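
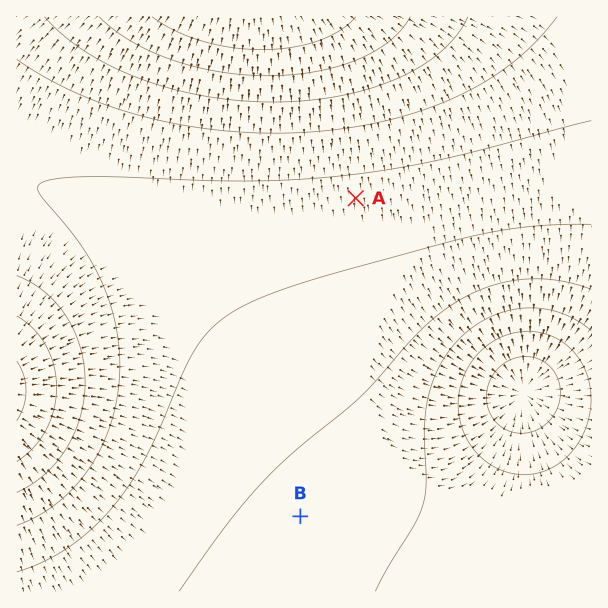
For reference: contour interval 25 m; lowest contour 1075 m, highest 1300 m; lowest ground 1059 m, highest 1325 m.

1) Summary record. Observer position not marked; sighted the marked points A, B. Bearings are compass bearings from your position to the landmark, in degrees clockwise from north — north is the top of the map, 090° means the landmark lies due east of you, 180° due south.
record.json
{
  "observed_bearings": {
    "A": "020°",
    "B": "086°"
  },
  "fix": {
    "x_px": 238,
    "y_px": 521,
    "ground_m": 1150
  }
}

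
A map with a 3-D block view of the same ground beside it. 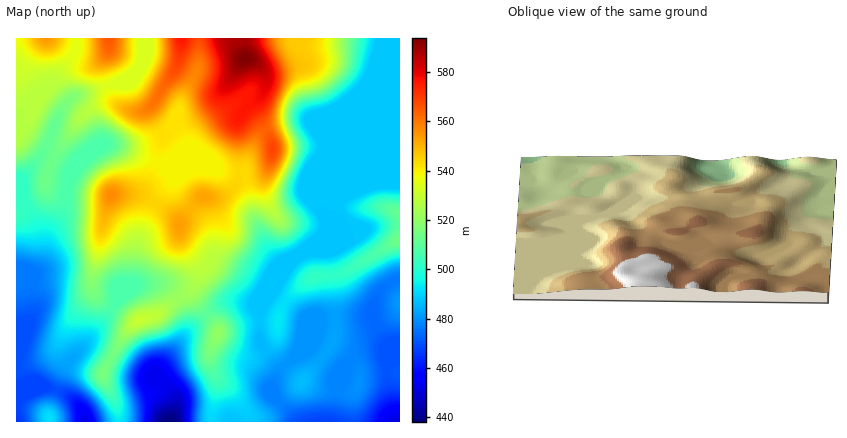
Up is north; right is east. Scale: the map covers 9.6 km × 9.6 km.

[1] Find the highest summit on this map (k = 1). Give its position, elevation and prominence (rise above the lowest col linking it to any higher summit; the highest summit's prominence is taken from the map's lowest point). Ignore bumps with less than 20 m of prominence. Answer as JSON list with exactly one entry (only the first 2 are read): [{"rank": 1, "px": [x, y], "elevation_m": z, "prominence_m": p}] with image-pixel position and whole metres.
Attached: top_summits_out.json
[{"rank": 1, "px": [246, 58], "elevation_m": 594, "prominence_m": 156}]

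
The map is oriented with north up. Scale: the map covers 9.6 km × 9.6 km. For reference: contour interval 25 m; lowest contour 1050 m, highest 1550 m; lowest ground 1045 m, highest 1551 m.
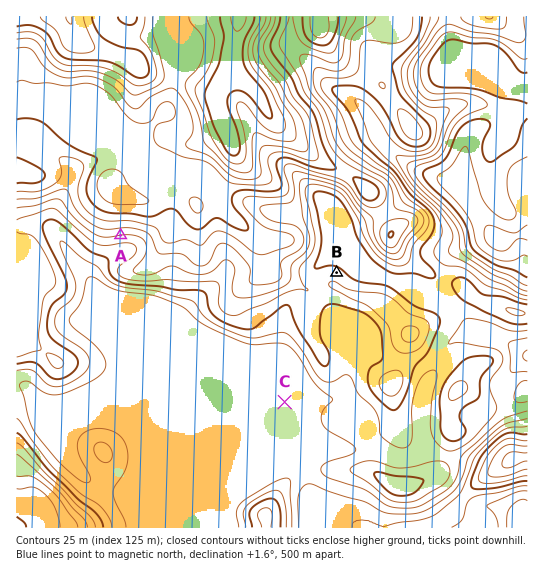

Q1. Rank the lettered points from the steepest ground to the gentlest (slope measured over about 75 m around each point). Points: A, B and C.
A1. A B C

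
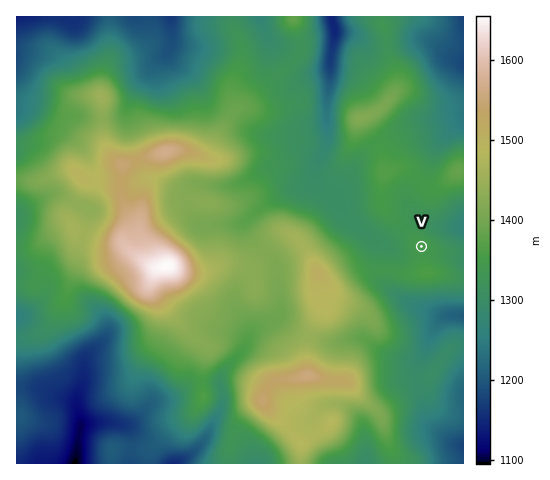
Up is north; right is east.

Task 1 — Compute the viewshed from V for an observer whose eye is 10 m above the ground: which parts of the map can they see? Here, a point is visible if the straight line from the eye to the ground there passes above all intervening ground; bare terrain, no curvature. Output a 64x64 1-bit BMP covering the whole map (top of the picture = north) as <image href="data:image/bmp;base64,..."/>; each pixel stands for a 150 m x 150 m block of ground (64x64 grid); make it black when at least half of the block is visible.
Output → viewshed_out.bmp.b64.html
<image width="64" height="64" href="data:image/bmp;base64,Qk0+AgAAAAAAAD4AAAAoAAAAQAAAAEAAAAABAAEAAAAAAAACAAATCwAAEwsAAAIAAAAAAAAA////AAAAAAAAAAAAAAAAAAAAAAAAAAAAAAAAAAAAAAAAAAAAAAAAAAAAAAAAAAAAAAAAAAAABAAAAAAAAAAGAAAAAAAAAAwAAAAAAAAAHAAAAAAAAAA8AAAAAAAAAHgAAAAAAAAA+AAAAAAAAh/gAAAAAAAB/+AAAAAAAAB/wAAAAAAAAAAAAAAAAAAAAAAAAAAAAAAAAAAAAAAAAAAEAAAAAAAAAAwAAAAAAAAAHAAAAAAAAAA8AAAAAAAAAfgAAAAAAAAD+AAAAAAAAAPwAAAAAAAAB/AAAAAAAAAP8AAAAAAAAA///wAAAwAAH//+AAADAAAf//4AAAYAAD///wAABAAAf///AAAAAAB//8AAAAAAAP//4AAAAAAB////AAAAAAH/n/8AACAAAf8P/wAAIAH//g//AAAwD//8D/8AABw8P/AP/wAB//8/4A/PAAH////AD8cAAf///4ABgAAAB///gAAAAAAH8/8AAAAAAADD/wAAAAAAAAf+AIAAAAAAB/wAwAAAAAAD/ADwAAAAAAP8ADwAAAAAAfwADgAAAAAAfAAHAAAAAAA4AAPAAAAAADgAAcAAAAAAEAAAAAAAAADAAAAAAAAAAMAAAAAAAAAAwAAAAAAAAADAAAAAAAAAAIAAAAAAAAAAAAAAAAAAAAAAAAAAAAAAAAAAAAAAAAAAAAAAAA=="/>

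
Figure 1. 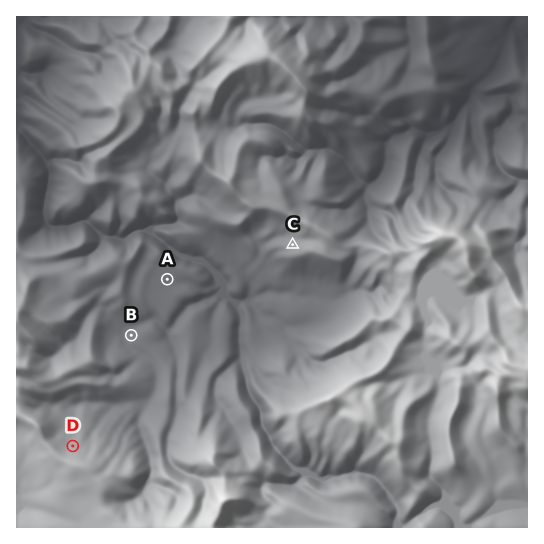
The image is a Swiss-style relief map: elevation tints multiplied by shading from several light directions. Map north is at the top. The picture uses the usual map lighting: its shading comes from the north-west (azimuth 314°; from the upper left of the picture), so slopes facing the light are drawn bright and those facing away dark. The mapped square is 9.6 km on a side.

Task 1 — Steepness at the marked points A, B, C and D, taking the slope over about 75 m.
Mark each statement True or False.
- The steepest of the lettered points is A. False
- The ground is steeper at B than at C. False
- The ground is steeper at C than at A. True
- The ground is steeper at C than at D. False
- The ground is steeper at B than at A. True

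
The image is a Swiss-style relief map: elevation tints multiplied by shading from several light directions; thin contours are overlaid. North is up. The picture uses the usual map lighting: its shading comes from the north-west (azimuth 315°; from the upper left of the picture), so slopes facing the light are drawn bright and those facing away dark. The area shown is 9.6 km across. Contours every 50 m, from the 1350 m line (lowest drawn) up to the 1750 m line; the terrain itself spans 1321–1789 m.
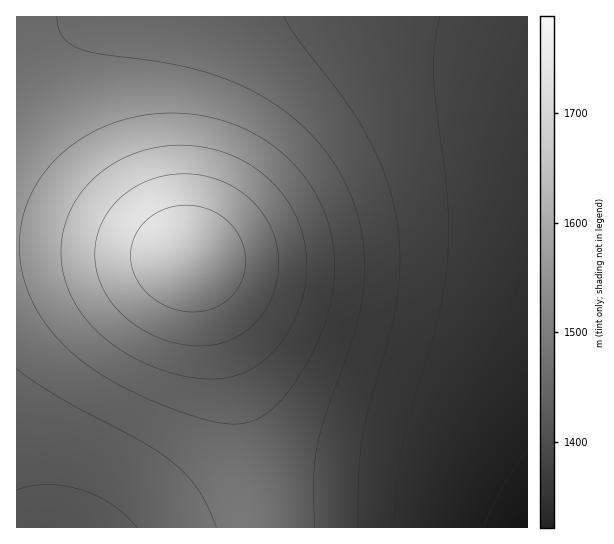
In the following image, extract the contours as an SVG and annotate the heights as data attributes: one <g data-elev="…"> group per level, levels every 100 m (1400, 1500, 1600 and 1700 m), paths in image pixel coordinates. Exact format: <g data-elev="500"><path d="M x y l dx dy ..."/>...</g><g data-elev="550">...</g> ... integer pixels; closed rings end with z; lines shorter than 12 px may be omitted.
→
<g data-elev="1400"><path d="M432 527l9-44 12-39 51-122 23-66"/></g><g data-elev="1500"><path d="M358 527l1-54 4-38 7-32 21-72 7-37 2-35-3-34-4-23-7-23-19-43-21-34-47-61-15-24"/><path d="M17 490l14-4 16-1 18 1 17 4 16 6 14 9 13 10 12 12"/></g><g data-elev="1600"><path d="M223 423l14 1 12-2 10-4 11-7 11-10 12-15 21-36 13-35 7-34-1-35-8-32-14-28-19-24-25-20-28-15-30-10-34-4-33 3-31 8-25 12-22 15-18 19-14 21-8 23-5 25 2 26 6 25 11 21 14 22 19 19 23 18 28 17 35 16 37 13z"/></g><g data-elev="1700"><path d="M184 345l18 1 17-2 16-6 14-9 12-12 9-16 6-18 3-18-2-18-5-17-9-16-11-13-15-12-16-8-18-5-18-2-18 1-17 5-15 7-13 10-12 12-8 14-5 15-2 16 1 16 5 15 8 13 10 14 14 11 16 10 17 7z"/></g>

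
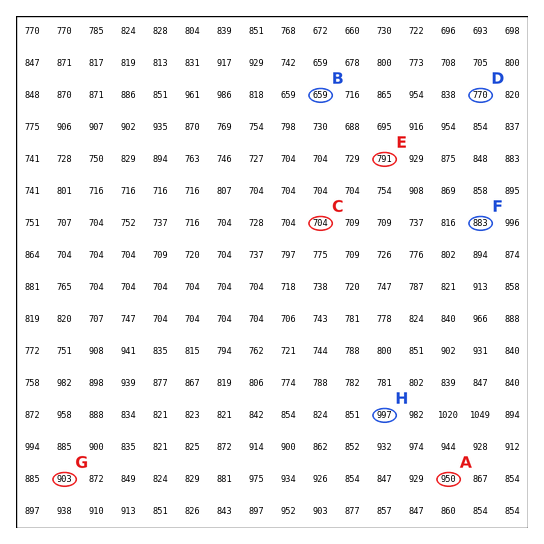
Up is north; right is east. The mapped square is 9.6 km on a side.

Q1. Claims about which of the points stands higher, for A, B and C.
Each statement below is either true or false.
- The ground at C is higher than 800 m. false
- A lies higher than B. true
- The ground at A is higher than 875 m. true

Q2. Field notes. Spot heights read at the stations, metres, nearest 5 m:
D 770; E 790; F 885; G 905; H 995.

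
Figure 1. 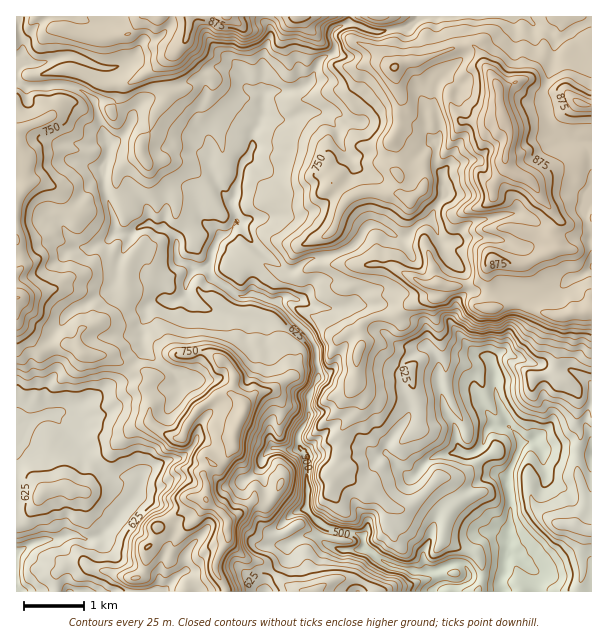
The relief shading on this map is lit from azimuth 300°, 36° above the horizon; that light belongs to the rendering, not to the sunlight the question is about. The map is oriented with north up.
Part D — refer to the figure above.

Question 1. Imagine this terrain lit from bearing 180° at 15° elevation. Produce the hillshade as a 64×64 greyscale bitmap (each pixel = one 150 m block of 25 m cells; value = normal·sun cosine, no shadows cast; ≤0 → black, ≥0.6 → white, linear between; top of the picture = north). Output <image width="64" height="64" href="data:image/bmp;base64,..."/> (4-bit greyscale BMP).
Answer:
<image width="64" height="64" href="data:image/bmp;base64,Qk12CAAAAAAAAHYAAAAoAAAAQAAAAEAAAAABAAQAAAAAAAAIAAATCwAAEwsAABAAAAAAAAAAAAAAABEREQAiIiIAMzMzAERERABVVVUAZmZmAHd3dwCIiIgAmZmZAKqqqgC7u7sAzMzMAN3d3QDu7u4A////AJqZiszLzu7bpkaKpCWaljESWJpxACJZl3Yld3ZWVER4iYiKq7qpibqoVnqDN5qEISEkVjAAAUaHdlZ3ZVZlZndmZniIdkIliZp3iHVqmWMjMQAAAAAnd6l3mHdlVnd3d1RVVWUyI0eaiYiGerlUREVCAAAAWt263Ku4d2ZniJh3hTM0QzRFZ3mIl2Z8syI1VEMjQxjO2qmcy4VWZniaqYnKdVQ0VVVDSJipVWp0Zmd1NFZmesuYqWiGVFZ3iazKqsy6l3iHZTFHh5uVaHmYhohTRnmnmImZd3dmZ3eazLqYiruqqZh1MSNXebmGi6unNDSc7smIiImHiJmJiKuod2VoqqqZmIZSABaIvINZvMphLO7KvIiIiYeJqpmImWRERWeZmpmYh2UhNZqqQRSZvLdryoi8l2Z5l3mquXeHQ0RWZniZmIh3dlVEVmYiI2Z7yWaYeZl1RFiYd3mXZ3ZERWZmVmZlZnd3ZkISVWVERGmnd3iIdmVTNYmHZURndlRXdmVERERFZ3dlZkVmqoczVnd4d4dlZlZEZ3dlNXZlVWdlZURERFaId3ZVVmebylIzJGRWZmVWeHQzM1d5lURWVmRlVVVVaJmZmZZTVmradBABY0ZmZlaZlzIiNZumNFVVZWZmZVZ3iqq7zcU0aLiIIROXZmZnd5mql1Z0Z4dEZmZ3ZmZmZ3d4q8zMyTV3iJmah7p3d4mYeJq6iadEVmV3h3hmZmZ3ZmeKu4V6d2Z5mbypaoeImZhniIiJh1NHmZiJiHZmZmZmVWiWMjmWZmqaqbw1iImZmXZnZYhWZmmruYmZd3ZmZ3dlVmVEJZZmaZqpvHV5iZmZh3ZVhkaIir3Lmal4iHd3d3ZmVmUyV3ZmmqmXiImZmYiHd2eFVoeazby6qYiImZh3eHdVZkEEZlNpqGeEZ4mId3h2aGVnd5m7rLqYmZmaqph3d2ZmVCE0UjRmjMIVeIdmeHZoZnh3d4mqqGeqqYq8uph2Z2ZmZVVTESSLtTNXdmZ4dnh3h3d3d5h2aMq6mavMuoZVaKqZlzIjNFZ4pmd2Z3Z3iIiHeJdDV2aLuqqqqqqoZDWLu6l0AkVVRWe6d4eIdVeId3Z4dlZ4iauZiaqHZmVVVmZVZBAUVVVVSIp2eJh2VYmHeZp4q7qruql2d2VERVZmQQAAADVVVUIaiIVnd6qYqYjO7bvLy8zLuoZUVndmZmVCIRATRVVVIGt1ZlZpvMu6jP//7MzN7d2pmGVWd3dmVUNDM0RVVVMVuVREV5qaq7iv///+3e7u3YmYdkRFVmZVRFRFVlZlMVqWVDNGeHi9zO7////typqrmYiYdURFZ2VFVWZmMzIThlZnZVVmaL3f67mazKhlRVZmeJmYZVZ3dmdWdlMzNXmHeIiId3Znir3bVEVnZlVURTNWeIh2ZmZ3h2ZkNZmbvLuYd4iId4mpmalmdmd3dmVUQ0RWZ3dmZnd2dUN6qrqaqZh4iaqaqoZkNFmpmZmHdlNnZERVZmZnd2VVVpmImHeHiImaqqmEI0IjWLu7qpmIhWZ2VERWZmd3ZWmXZmd2aKqHdmZndkI2Q1d3iYd4qqqoZVZmVVVmVnd2iphVZlaJrMuoUzRENHZFZ2UzNFaJqYhlVnd3dlVFZmeIiVRVaIdovNyWRERFZUZ2UyNWdmd2Z1Vmd5mIZmREWId4dUV3ZDNXm6lkRXdUV4dlZ4h3ZndnVWZoiIh4l1Z5h2eYVmVUQzNYmYZoqnRoqoZmZVZnh2dmZnh4h3iJiZh3eJh4dmZlVEaJqaqsuHeKupZVZ5llV3iIiGZleHeIh3d4dniId3d3Zoq7u7u6hUWL3JiKt0VmeZmYZVWHd4h3d3dndnd3ZomGaauql5uVMzarqquVVnZ5qYd1Vod4mId3d2h2ZmZnd4dVd3d2aYZneHicumZmd3eHVVZWd3mpiHd2eIZlVneHZ1REVnZmZ4iIWLumVneHd2VERWZniamZiHZ3dlZmZmZlVFZ3ZmVodlRYp1NFZ3d3ZVVmd2aJh4h3Z3d2VnZlRWVFZ3ZmZnmHVGeFQzRmZ2Vmd3eHZnhmZnZ3d3dmZ2VVVFd2d3dmeamZdXZVRVVWZVZ4h2Z2Zmdnd3d3d3ZmZlVEZ2Voh3ZnqZqXZ1VVVWdneJmHd5hkZ3d3d3d3dmZmVERlREZ3d3aaiKl3dmZ3eFeaqoiIumRnh4eHd3d2ZmVUNVRVRGd3iIqHiHZnd4mZVWiIiYmodmeIiIh3d3ZmZlRGZ3d2d3d4hnZ3ZFZnmrtUVWeIaHeHZoiZiId3d3d3d3eJmYd4d3lkVGdUVmeKu1RDRUR5ial2eJmImHd3dmd4mZiZiYd3d1RFZ1Z3d4hTNDIiR7uqq6h3iIiYd3d3dlZ3iZiZh3d2VVZnaJh2YwBYeHirqHeKu6mHiId3iImYdWeJmaqYiHVXd3Q1eGQhE3d4qpdlVVab3cqXZniIiZmXiZmaqYmph2Z3UQAkVCJFZWVVVXd3ZWm93Lh3iZiZmallVnh2aJmZdmUQERJVVFV4qXd5qqmXd4m8uZrMuquavJRnh1M0RniYYxJERFZWZomqu7u6q7l2VpuZzv/sq7zet5lzIiEkRWdkRERFVVVmiImqqYeJqphVaZz//+2c7tt3UxARESQzNDRFVVVWZmZ4d3dlVWZ6uoZovv/qmrveyaoxSJdlMiIiIjRFVWd3Zmh1VEVVVnmqp2fO38ZXys263WS//rgwEREhI0VWeHh2"/>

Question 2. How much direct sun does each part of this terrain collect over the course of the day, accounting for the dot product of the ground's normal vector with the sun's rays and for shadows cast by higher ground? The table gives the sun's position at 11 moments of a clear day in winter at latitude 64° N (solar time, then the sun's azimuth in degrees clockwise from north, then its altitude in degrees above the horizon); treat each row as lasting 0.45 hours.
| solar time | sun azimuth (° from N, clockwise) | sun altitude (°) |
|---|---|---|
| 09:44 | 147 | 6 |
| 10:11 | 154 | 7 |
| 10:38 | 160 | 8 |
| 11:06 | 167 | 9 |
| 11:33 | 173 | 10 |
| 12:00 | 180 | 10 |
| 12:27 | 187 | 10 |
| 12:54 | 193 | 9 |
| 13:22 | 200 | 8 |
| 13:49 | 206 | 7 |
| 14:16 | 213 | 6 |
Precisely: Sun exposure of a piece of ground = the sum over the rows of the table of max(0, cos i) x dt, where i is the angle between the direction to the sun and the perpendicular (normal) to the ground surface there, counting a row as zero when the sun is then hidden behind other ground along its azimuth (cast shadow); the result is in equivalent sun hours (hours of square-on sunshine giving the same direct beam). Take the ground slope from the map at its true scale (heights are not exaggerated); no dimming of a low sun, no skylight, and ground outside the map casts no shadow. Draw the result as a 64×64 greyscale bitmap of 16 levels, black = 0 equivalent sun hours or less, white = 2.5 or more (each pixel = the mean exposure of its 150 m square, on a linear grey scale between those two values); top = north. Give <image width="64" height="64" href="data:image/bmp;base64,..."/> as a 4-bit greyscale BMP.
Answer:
<image width="64" height="64" href="data:image/bmp;base64,Qk12CAAAAAAAAHYAAAAoAAAAQAAAAEAAAAABAAQAAAAAAAAIAAATCwAAEwsAABAAAAAAAAAAAAAAABEREQAiIiIAMzMzAERERABVVVUAZmZmAHd3dwCIiIgAmZmZAKqqqgC7u7sAzMzMAN3d3QDu7u4A////AIh2abqpq+/IczRngyNohjISV3mTEkV4YRATRGU0MiNVZ2ZoeaqYZneGE1lxJHhiAAADRBAAAANolhNVMjMyM0VEREZnUxABaIllZkI3iEAAAAAAAAABNGISZ1VDNFVWVTI0QzIAACZ4ZmZzaIhTIQEQAAAAAWuY7Zq2RUJFVnZVQREBMBASNWdmdERLoQABEhAAAAAnl3Z7yVI0RVVoh2fIIQEAESMyFXWGElhiIjQwAAAAAohmmDZTESNEZ4q5iby7lVdkMhA2dXtiRVZkNIdBAAEhZmdnVFVDNVV5vLqHV4h4l2VCESI2VqZUenmSFSA53YRmZmdkZ3h2ZoqXRDFGiIhndVQhAARlnJI4rMkQCNyWm2ZmZmRoh3hlh0EAI0WHeId2VDEAA4mZEAF3m6Mqt1W7hTNnZVeZmGVkEREkRFd3d2ZUQiEkRTIAADNatyR2WHdSESZ2VFiFNVMRIkRDM0QyNERDIhAAEyEAEjeFNVZmVDMgE2d2ISI1QyI1U0MQEREiMzMiMxJjh0IBM1VHZWUzMzIRRVVTAkVDM1VCMhIRIiRlQzMkRCaKmCARJDM0RUNDR0ERETRWYyIkMzIzMzIjRod2Z1ECVDjZQBABIRMyMyOHhAAAA4qTEiIzMkREMzRFaZiIrJIRRadzAAFFRERGVneKcxEwNVQRIzRVRERERVVWmqu8xRJVVXZGQ4VmVWdlRniZZ5UhMzJWZVZEREREQzRpqlFGVkRXiJhyOkRmhnc0VmZmVRAEiGV4ZkRDREREMzZzACd0M0h3iKYElVh3d2NEM1Y1QziZt2ZnVURERVQyIzIQBIMzN4iGqyEnZod3ZUQydCNWaay5h4dVZlVURVRDNDIRR0REeJh2SZeHd2ZlVURiI2SJvIqpl2Znd3ZERlQyMxACZTBJp0MiRmh2VUVkRUI1VXiZi6l2d2aJmIZEVUQzIQABEBI0fHECRmVDRlM1Q0ZFVWeIh0SZh1irqYZURVMyERJRAAJ5cRI1VDRWREZVVUVFVodTJaipdoq7qWQyJFZmhhAAABJTYzVURVRVZWd1RocxEzN6qJmYiZqGQQF824hzAAASEkOoVWVWUjVmVTNGUQJWeIl3Z5l1MzMiJUMzUwAAEiIjM0hUZ3dkEVdVRnYmi6iKmIdTRDEREjNDEAAAABIiMyEVdmI1ZHdmh3WtzKm5qrq6qGQiNVVERDIQAAAAEhIiEBdCVCInvcqpWf//2rqs3MuGZkIzVmVDMhAAAAARIiEBdyESRol3iaaP///8q9/u3WiXUxESMzMyEQAAASMzIBiDIRAUZlacmMz////+yXmqeFZ3QhETRDEREAEiIRABUhJEMhESR63v2qdFq3QQARNVZ4iHQjRVVEQSRDEAACMTV3d2ZmVDRnrHEBEjMzMhEwEkVVVURERVZTQxAEVIrMt1VWZlRFeqmKpUVERVRDIyEREjVmVEREVUUiA5iId4h4VEV4iIq3IiACeGd3dVQyFVMREjREREVUIyA4dWdlREeIiaqpliASAAN6u8uXdnYiNlIREkQ0VVQieVM0VUJrgzNEM0QwACEANkeWRHmoh2UhNDIhNENFVUeXUjRCN4jNpzAAEhECUiRVQQACNXqodTM1ZWQiQjRFVFZzIyOHZVneyCEiESQxMyIQAUVEQyIzM0RHd3MTEhFnVFQRJlIQATaZcyIkQhJXVUNXdlRDVVIjM2dmZnhBNZdDSHIzIiEQElZmI3iTA2hjI0QzM1h1VURGZWZUZoiHZUV3ZnRDMzIiRniZibplZ6uEAAJXhBJFVWZURDRlVmZVVVUlZ2VURVM2iZqpqoYhJr7qd5pSNEWHd2QjNVRGZVRVU0NERERGhzSKuphGqCAAFoZ4lyJERImGVTI1VGdlRFVEZURENFRGUiNDMzNlNEV1V6qEREVURUIjM0VVeIZVZUVmRDNFZ1RTERJFQzVFV3NquUNFVlVCIRIjNFeJiIdkRVUzNEQzRCMiV2RDM1VEImhBETRVVVUzIkZTR4ZXZURVVTNVRCIjISRUM0RFhUEEZTEAE0RUNEVndmQ0YzI0NFVGZEREMzIiVTRlVDV4iIMkRDEjM0MiRERDNDREVFRVVUVURERDMhRURXZVQ0lnh0RSIzMjREVnh1RHYyNVRFVVRFVERDMRIyESNVVGR5Z4dVZENFZjaJmGVmqEI1VWVlVVVTMzMiAjESIkVFZWmFZVNERWdmIjV2eGeGVEVmZmZVVVQ0QyETNVVERWVXYzNFQiNFeaoxI0VnRkVlNGZnZ2VVVVVmVVV3dmVWRVcxMjQyI0VYvDIyIzI1R4dEV4dmdlVVVEVmeHZ3d2VFVSITNDNERXdBAAAAA7ypqoZVZ3Z2VEVDMSRWV3Z4ZFVTMjNVV2VFQQA2VDSLhDRauYdTV2VFZniXQiNnd4hmZlIlRFMViDAAAERXmnQiMiJ73cl0I1ZmZ3eFeYeImHeHVTRmMAABIQABMRABEkVUMjesypZlV3Z3Z4VEM1ZTR4mHUjMAAAAiEBFXmFRHmYd1VFeruFermJl4i0AkVTAAE2iGMQAAASIjM3aJm7uqqqhUM3p3vu/aipq+xJpzAAAAATVSAAARIiNEZmiallVXmWUiRmv///xq3dk2UgAAAAIRAAERERIjQzRXNFQiIzI4qXM2ne/4RqrdlXMAACEAAQERAAERISVVQ0VzESRERFd3hlWrqlJHuImb7mOdy6YQAAAAABIkVVVl"/>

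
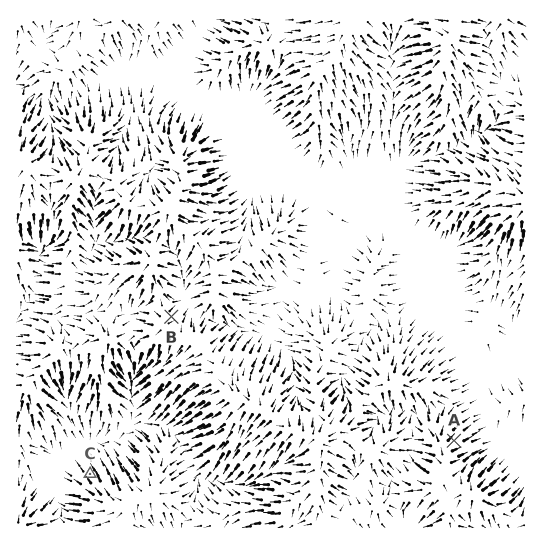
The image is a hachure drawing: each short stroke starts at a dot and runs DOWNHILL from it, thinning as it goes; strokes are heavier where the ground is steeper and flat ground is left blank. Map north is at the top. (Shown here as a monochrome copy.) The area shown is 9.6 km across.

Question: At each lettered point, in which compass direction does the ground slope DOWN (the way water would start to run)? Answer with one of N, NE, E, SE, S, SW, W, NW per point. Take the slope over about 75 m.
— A NE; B NE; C NW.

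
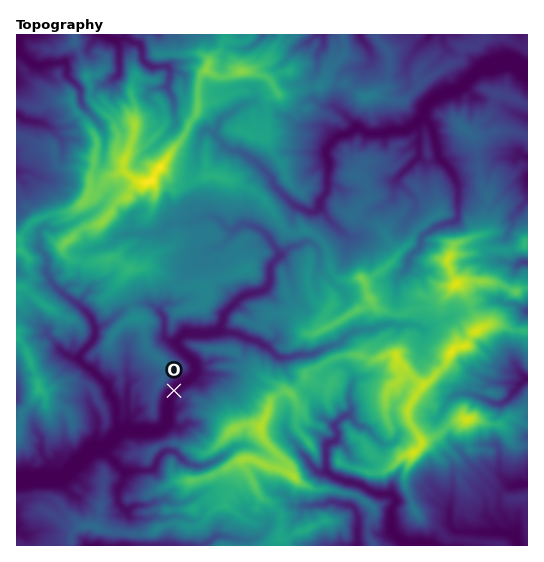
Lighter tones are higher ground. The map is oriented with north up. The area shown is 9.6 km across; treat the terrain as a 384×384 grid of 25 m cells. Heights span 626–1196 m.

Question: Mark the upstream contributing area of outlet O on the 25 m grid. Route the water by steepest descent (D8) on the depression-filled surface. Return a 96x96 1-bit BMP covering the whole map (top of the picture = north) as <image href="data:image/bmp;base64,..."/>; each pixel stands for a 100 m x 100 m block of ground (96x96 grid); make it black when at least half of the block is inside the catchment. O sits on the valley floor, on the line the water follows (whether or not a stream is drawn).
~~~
<image width="96" height="96" href="data:image/bmp;base64,Qk2+BAAAAAAAAD4AAAAoAAAAYAAAAGAAAAABAAEAAAAAAIAEAAATCwAAEwsAAAIAAAAAAAAA////AAAAAAAAAAAAAAAAAAAAAAAAAAAAAAAAAAAAAAAAAAAAAAAAAAAAAAAAAAAAAAAAAAAAAAAAAAAAAAAAAAAAAAAAAAAAAAAAAAAAAAAAAAAAAAAAAAAAAAAAAAAAAAAAAAAAAAAAAAAAAAAAAAAAAAAAAAAAAAAAAAAAAAAAAAAAAAAAAAAAAAAAAAAAAAAAAAAAAAAAAAAAAAAAAAAAAAAAAAAAAAAAAAAAAAAAAAAAAAAAAAAAAAAAAAAAAAAAAAAAAAAAAAAAAAAAAAAAAAAAAAAAAAAAAAAAAAAAAAAAAAAAAAAAAAAAAAAAAAAAAAAAAAAAAAAAAAAAAAAAAAAAAAAAAAAAAAAAAAAAAAAAAcAAAAAAAAAAAAAAA/wAAAAAAAAAAAAAB/4AAAAAAAAAAAAAD/4AAAAAAAAAAAAAH/8AAAAAAAAAAAAAP/8AAAAAAAAAAAAB//+AAAAAAAAAAAAH///wAAAAAAAAAAAH///4AAAIAAAAAAAP///8AAAcAAAAAAAP///+AAA+AAAAAAAP////gAB/AAAAAAAP////wAD/gAAAAAA/////+Hn/gAAAAAB/////////wAAAAAB/////////8AAAAAD/////////+AAAAAD/////////+AAAAAD//////////gAAAAD//////////gAAAAH//////////gAAAAP//////////AAAAAP///////Af+AAAAAf//////+AB+AAAAAf//////8AA+AAAAA///////8AAcAAAAB///////8AAIAAAAB///////4AAAAAAAA//////8AAAAAAAAAf/////4AAAAAAAAAf/////4AAAAAAAHx//////4AAAAAAAf///////4AAAAAAAf///////wAAAAAAAf///////wAAAAAAAP///////gAAAAAAAH///////AAAAAAAAD//////AAAAAAAAAAP/////AAAAAAAAAAH////+AAAAAAAAAAD////8AAAAAAAAAAD////8AAAAAAAAAAB////4AAAAAAAAAAAf///wAAAAAAAAAAAf///gAAAAAAAAAAAP//+AAAAAAAAAAAAB8P4AAAAAAAAAAAAAwAAAAAAAAAAAAAAAAAAAAAAAAAAAAAAAAAAAAAAAAAAAAAAAAAAAAAAAAAAAAAAAAAAAAAAAAAAAAAAAAAAAAAAAAAAAAAAAAAAAAAAAAAAAAAAAAAAAAAAAAAAAAAAAAAAAAAAAAAAAAAAAAAAAAAAAAAAAAAAAAAAAAAAAAAAAAAAAAAAAAAAAAAAAAAAAAAAAAAAAAAAAAAAAAAAAAAAAAAAAAAAAAAAAAAAAAAAAAAAAAAAAAAAAAAAAAAAAAAAAAAAAAAAAAAAAAAAAAAAAAAAAAAAAAAAAAAAAAAAAAAAAAAAAAAAAAAAAAAAAAAAAAAAAAAAAAAAAAAAAAAAAAAAAAAAAAAAAAAAAAAAAAAAAAAAAAAAAAAAAAAAAAAAAAAAAAAAAAAAAAAAAAAAAAAAAAAAAAAAAAAAAAAAA="/>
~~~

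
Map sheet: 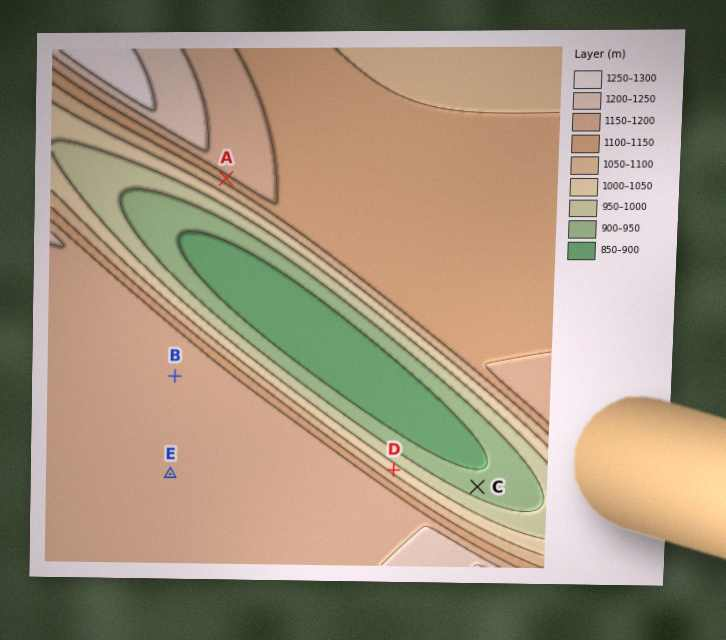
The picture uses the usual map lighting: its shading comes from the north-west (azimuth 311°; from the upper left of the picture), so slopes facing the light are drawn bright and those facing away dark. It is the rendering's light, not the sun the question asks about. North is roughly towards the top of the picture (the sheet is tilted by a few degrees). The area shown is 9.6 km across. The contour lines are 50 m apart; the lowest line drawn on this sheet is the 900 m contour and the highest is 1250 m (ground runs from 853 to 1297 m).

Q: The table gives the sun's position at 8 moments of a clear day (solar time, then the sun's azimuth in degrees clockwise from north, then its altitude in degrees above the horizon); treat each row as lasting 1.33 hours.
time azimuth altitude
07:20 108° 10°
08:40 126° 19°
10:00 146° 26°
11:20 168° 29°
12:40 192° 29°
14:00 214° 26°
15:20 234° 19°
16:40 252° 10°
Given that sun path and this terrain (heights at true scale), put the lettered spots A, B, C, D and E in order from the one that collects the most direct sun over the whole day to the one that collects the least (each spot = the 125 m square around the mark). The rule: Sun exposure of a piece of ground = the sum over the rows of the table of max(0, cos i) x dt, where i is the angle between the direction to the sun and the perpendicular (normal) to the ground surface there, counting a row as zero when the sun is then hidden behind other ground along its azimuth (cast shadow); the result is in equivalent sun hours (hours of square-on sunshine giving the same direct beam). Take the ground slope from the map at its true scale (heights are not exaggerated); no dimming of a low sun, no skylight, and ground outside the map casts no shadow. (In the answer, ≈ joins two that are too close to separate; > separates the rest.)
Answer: A > B ≈ E > C > D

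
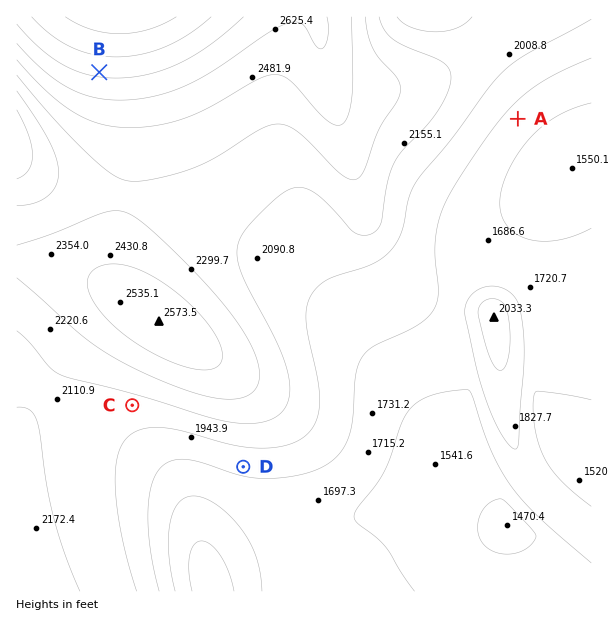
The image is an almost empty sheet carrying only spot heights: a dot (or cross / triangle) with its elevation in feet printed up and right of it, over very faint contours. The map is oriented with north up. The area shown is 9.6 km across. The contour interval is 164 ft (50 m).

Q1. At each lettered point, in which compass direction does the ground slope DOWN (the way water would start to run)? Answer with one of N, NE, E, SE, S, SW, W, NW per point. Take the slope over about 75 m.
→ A SE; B S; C S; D S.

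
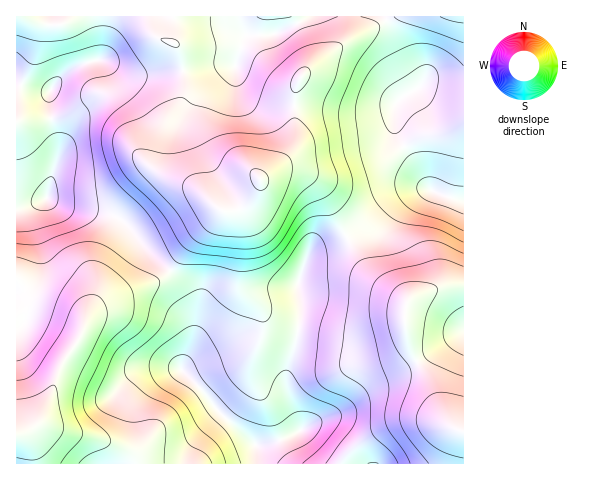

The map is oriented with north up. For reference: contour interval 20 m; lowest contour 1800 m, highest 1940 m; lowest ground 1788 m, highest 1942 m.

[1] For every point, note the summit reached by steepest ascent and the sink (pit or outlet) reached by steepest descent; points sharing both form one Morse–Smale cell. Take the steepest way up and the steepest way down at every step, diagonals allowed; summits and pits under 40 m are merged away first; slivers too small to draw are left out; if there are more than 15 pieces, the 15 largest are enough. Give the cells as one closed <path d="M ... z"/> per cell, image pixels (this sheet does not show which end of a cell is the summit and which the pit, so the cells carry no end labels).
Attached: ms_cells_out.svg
<path d="M392 16l-239 1 0 12 2 6 19 8 4 4 6 30 0 19-5 10-16 24-8 35 9 10 36 16 21 19-33 35-18 25 20 20 6 18-1 27-13 35 23 23 15 20-24 29-6 12-1 10 67 0 1-19 22-4 22-11-14-41 0-18 8-23 6-32-3-35 7-21 7-8 24-8 11-7-24-45-16-16-13-5-10 0-24 8 17-13 15-16 3-7 0-52 6-14 12-12 22-16z"/><path d="M152 16l-86 0-2 6-7 3-16-1-17-8-8 1 0 191 9-1 22-9 20 9 44 7 11 6 22 28 25 22 19-25 33-35-21-19-36-16-9-10 8-35 16-24 5-10 0-19-6-30-4-4-19-8z"/><path d="M347 238l-17 8-18 6-7 8-7 21 3 19-3 32-11 39 0 18 14 41-22 11-22 4-1 18 207 1 1-178-23 1-23 8-12 8-4-6-32-23z"/><path d="M171 272l-21 12-47 19-15 12-5 14-2-7-7-5-42-14-10-17-4-5-2 0 1 183 172-1 1-9 6-12 24-29-15-20-23-23 13-35 1-27-6-18z"/><path d="M463 16l-70 0-51 28-29 21-12 12-6 14 0 52-3 7-15 16-15 12 16-6 16-1 17 7 12 14 25 46 27-14 22-22 22-12 12 0 20 8 12 2z"/><path d="M47 198l-31 11 0 71 16 23 42 14 7 5 2 7 5-14 15-12 47-19 11-6 9-7-26-23-14-19-12-11-15-6-36-5z"/><path d="M431 190l-12 0-17 8-27 26-28 14 23 36 32 23 4 6 12-8 23-8 23-2 0-84z"/><path d="M64 16l-40 1 12 6 21 2 7-3z"/>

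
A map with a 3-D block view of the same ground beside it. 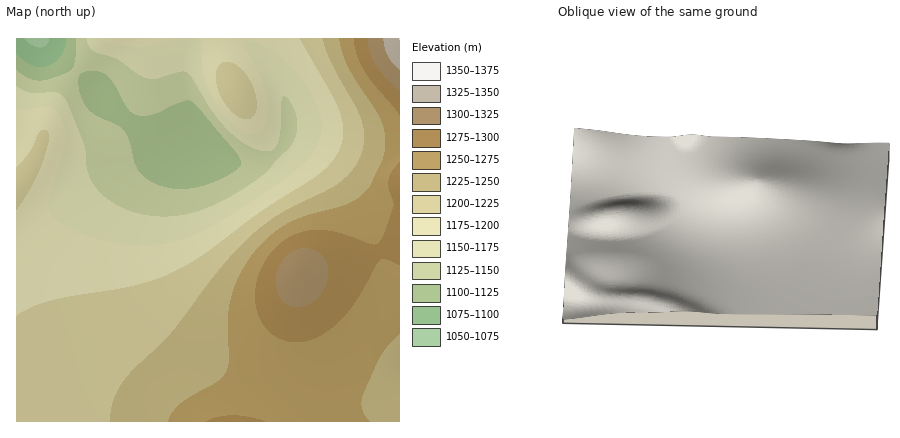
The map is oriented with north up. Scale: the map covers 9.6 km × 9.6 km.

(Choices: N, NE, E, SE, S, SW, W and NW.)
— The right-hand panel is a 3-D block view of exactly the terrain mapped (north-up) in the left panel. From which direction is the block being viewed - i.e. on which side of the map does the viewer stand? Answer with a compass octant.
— W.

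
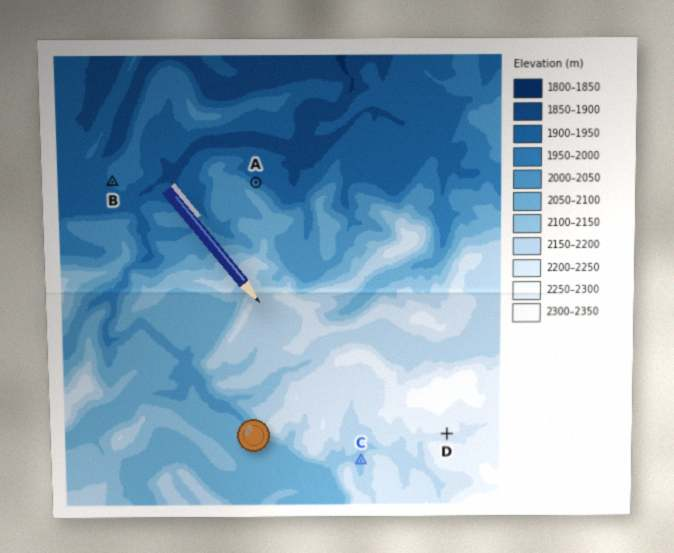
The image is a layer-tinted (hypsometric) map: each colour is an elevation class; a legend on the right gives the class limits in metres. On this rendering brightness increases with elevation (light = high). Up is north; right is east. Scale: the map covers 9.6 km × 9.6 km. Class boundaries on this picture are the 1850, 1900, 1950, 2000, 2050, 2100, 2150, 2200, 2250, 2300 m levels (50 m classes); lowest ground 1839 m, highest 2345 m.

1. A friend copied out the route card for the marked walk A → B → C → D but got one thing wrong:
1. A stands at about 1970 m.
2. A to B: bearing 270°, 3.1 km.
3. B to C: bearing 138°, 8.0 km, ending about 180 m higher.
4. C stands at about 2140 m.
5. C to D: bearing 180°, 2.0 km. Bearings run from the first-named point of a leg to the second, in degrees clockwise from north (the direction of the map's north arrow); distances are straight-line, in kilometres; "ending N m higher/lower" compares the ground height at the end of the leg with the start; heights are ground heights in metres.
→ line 5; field bearing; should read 73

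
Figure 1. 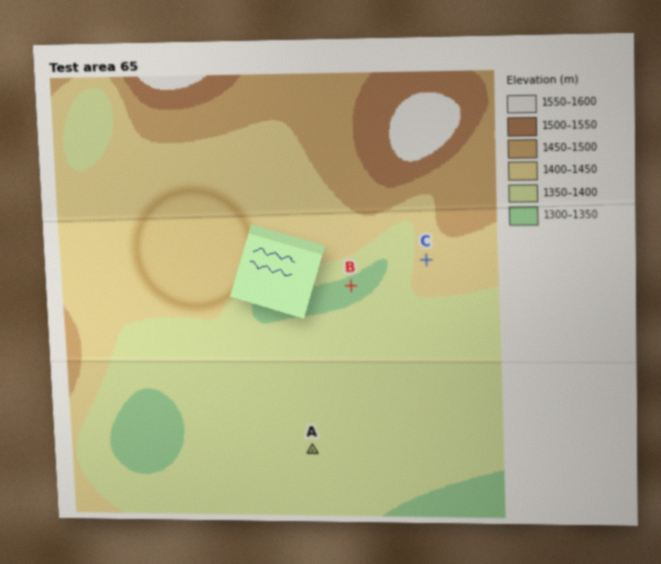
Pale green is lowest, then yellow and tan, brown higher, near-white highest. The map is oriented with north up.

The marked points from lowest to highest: B A C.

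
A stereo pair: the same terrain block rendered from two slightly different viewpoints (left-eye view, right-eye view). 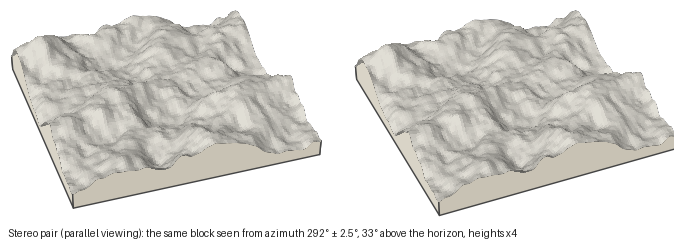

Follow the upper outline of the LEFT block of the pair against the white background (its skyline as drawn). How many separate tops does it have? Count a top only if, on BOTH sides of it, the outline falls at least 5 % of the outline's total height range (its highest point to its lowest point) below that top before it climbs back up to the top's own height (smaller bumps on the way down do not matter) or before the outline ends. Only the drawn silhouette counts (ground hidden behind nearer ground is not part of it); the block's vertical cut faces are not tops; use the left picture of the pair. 2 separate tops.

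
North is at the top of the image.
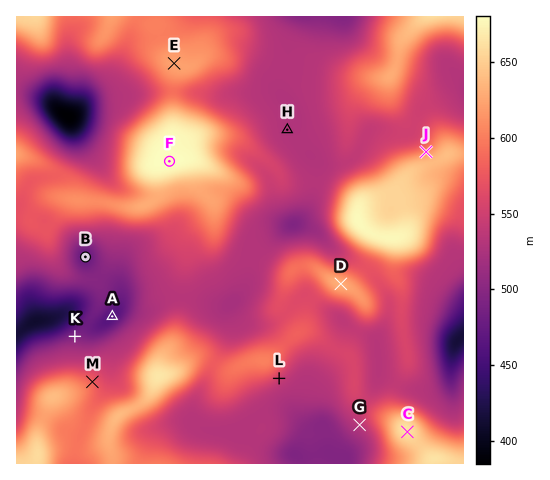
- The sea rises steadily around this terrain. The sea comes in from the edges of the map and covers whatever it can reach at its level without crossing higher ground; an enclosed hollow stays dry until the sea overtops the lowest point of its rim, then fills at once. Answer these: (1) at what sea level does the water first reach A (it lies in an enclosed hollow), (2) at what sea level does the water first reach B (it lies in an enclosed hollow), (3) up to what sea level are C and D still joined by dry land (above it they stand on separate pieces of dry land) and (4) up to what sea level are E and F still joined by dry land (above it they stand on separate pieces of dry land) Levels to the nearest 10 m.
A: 480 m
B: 500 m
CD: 550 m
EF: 590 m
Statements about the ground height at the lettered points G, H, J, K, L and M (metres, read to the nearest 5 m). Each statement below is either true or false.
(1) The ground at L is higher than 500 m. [true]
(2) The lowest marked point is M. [false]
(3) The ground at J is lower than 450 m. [false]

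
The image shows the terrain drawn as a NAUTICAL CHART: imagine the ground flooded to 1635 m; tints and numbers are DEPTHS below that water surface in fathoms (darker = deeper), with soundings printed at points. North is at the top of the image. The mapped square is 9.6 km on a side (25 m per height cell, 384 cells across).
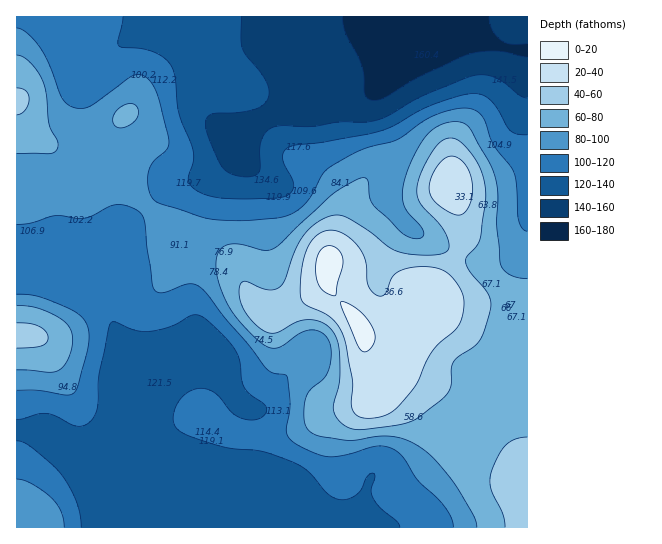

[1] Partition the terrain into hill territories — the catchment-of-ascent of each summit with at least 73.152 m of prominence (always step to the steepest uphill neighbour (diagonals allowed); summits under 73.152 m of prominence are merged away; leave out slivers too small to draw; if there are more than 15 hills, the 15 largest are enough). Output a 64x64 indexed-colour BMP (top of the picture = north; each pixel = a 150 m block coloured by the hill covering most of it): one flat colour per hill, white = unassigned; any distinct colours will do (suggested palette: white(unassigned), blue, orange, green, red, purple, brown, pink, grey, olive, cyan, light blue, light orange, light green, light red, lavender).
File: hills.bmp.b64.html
<image width="64" height="64" href="data:image/bmp;base64,Qk12CAAAAAAAAHYAAAAoAAAAQAAAAEAAAAABAAQAAAAAAAAIAAATCwAAEwsAABAAAAAAAAAA////ALR3HwAOf/8ALKAsACgn1gC9Z5QAS1aMAMJ34wB/f38AIr28AM++FwDox64AeLv/AIrfmACWmP8A1bDFABERERERERERERERERERERERERERERERERERERERERERERERERERERERERERERERERERERERERERERERERERERERERERERERERERERERERERERERERERERERERERERERERERERERERERERERERERERERERERERERERERERERERERERERERERERERERERERERERERERERERERERERERERERERERERERERERERERERERERERERERERERERERERERERERERERERERERERERERERERERERERERERERERERERERERERERERERERERERERERERERERERERERERERERERERERERERERERERERERERERERERERERERERERERERERERERERERERERERERERERERERERERERERERERERERERERERERERERERERERERERERERERERERERERERERERERERERERERERERERERERERERERERERERERERERERERERERERERETMzMzMzERERERERERERERERERERERERERERERERERERMzMzMzMxEREREREREREREREREREREREREREREREREREzMzMzMzERERERERERERERERERERERERERERERERERETMzMzMzMRERERERERERERERERERERERERERERERERERMzMzMzMxEREREREREREREREREREREREREREREREREREzMzMzMzERERERERERERERERERERERERERERERERERETMzMzMzMRERERERERERERERERERERERERERERERERERMzMzMzMxEREREREREREREREREREREREREREREREREREzMzMzMzMRERERERERERERERERERERERERERERERERETMzMzMzMxERERERERERERERERERERERERERERERERERMzMzMzMzEREREREREREREREREREREREREREREREREREzMzMzMzMRERERERERERERERERERERERERERERERERETMzMzMzMxERERERERERERERERERERERERERERERERERMzMzMzMzEREREREREREREREREREREREREREREREREREzMzMzMzMRERERERERERERERERERERERERERERERERETMzMzMzMRERERERERERERERERERERERERERERERERERMzMzMzMREREREREREREREREREREREREREREREREREREzMzMxERERERERERERERERERERERERERERERERERERETMzMRERERERERERERERERERERERERERERERERERERERERERERERERERERERERERERERERERERERERERERERERERERERERERERERERERERERERERERERERERERERERERERERERERERERERERERERERERERERERERERERERERERERIiEREREREREREREREREREREREREREREREREREREREREiIiERERERERERERERERERERERERERERERERERERERESIiIiIiERERERERERERERERERERERERERERERERERERIiIiIiIiEREREREREREREREREREREREREREREREREREiIiIiIiIiERERERERERERERERERERERERERERERERESIiIiIiIiIiERERERERERERERERERERERERERERERERIiIiIiIiIiIhEREREREREREREREREREREREREREREREiIiIiIiIiIiIRERERERERERERERERERERERERERERESIiIiIiIiIiIiERERERERERERERERERERERERERERERIiIiIiIiIiIiIiIREREREREREREREREREREREREREREiIiIiIiIiIiIiIiIhERERERERERERERERERERERERESIiIiIiIiIiIiIiIiIRERERERERERERERERERERERERIiIiIiIiIiIiIiIiIiEREREREREREREREREREREREREiIiIiIiIiIiIiIiIiIhERERERERERERERERERERERESIiIiIiIiIiIiIiIiIiIRERERERERERERERERERERERIiIiIiIiIiIiIiIiIiIhEREREREREREREREREREREREiIiIiIiIiIiIiIiIiIiIRERERERERERERERERERERESIiIiIiIiIiIiIiIiIiIiIRERERERERERERERERERERIiIiIiIiIiIiIiIiIiIiIiIREREREREREREREREREREiIiIiIiIiIiIiIiIiIiIiIiIRERERERERERERERERESIiIiIiIiIiIiIiIiIiIiIiIiERERERERERERERERERIiIiIiIiIiIiIiIiIiIiIiIiIREREREREREREREREREiIiIiIiIiIiIiIiIiIiIiIiIhERERERERERERERERESIiIiIiIiIiIiIiIiIiIiIiIhERERERERERERERERERIiIiIiIiIiIiIiIiIiIiIiIiEREREREREREREREREREiIiIiEREiIiIiIiIiIiIiIiIRERERERERERERERERESIiIhERERIiIiIiIhERESIiIiERERERERERERERERERIiIiERERESIiIiIhERERESIiIREREREREREREREREREiIiERERERERERERERERERESIhERERERERERERERERESIiIRERERERERERERERERERERERERERERERERERERER"/>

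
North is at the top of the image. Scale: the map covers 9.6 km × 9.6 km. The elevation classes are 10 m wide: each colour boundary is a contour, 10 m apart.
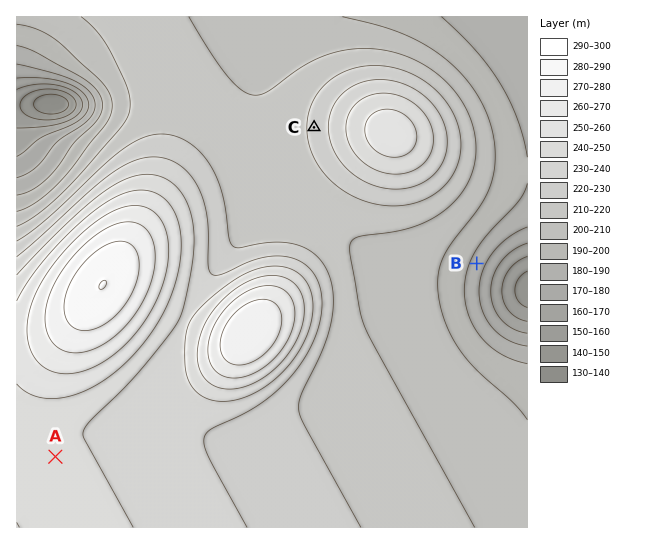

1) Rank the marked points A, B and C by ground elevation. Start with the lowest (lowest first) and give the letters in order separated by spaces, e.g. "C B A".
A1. B C A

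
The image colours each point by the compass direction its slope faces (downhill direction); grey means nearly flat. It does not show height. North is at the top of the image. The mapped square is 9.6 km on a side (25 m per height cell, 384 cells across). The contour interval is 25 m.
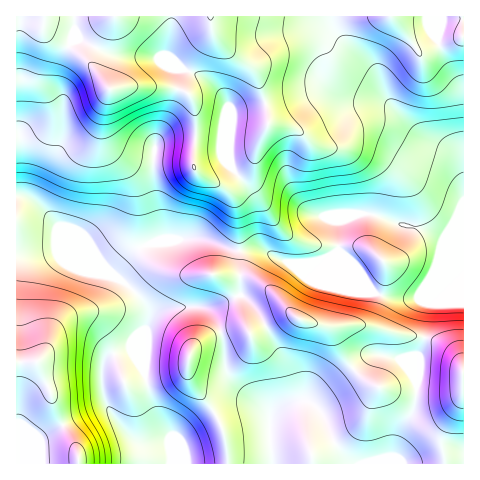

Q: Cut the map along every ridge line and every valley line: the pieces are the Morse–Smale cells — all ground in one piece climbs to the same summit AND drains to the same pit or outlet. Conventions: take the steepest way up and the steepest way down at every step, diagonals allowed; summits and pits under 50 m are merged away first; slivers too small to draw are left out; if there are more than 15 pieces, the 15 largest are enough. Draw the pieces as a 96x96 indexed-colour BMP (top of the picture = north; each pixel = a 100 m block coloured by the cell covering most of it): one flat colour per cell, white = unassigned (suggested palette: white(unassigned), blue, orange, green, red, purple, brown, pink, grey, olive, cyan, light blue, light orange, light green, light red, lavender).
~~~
<image width="96" height="96" href="data:image/bmp;base64,Qk12EgAAAAAAAHYAAAAoAAAAYAAAAGAAAAABAAQAAAAAAAASAAATCwAAEwsAABAAAAAAAAAA////ALR3HwAOf/8ALKAsACgn1gC9Z5QAS1aMAMJ34wB/f38AIr28AM++FwDox64AeLv/AIrfmACWmP8A1bDFAERERERERERERERERERERERHd3d3d3d3d3d3d3d3d3d3d3d3czMzM4iIiIiIiIiIiERERERERERERERERERERERHd3d3d3d3d3d3d3d3d3d3d3d3MzMzMzM4iIiIiIiIiERERERERERERERERERERERFd3d3d3d3d3d3d3d3d3d3d3dzMzMzMzM4iIiIiIiIiERERERERERERERERERERERFd3d3d3d3d3d3d3d3d3d3d3dzMzMzMzM4iIiIiIiIiERERERERERERERERERJmZmVV3d3d3d3d3d3d3d3d3d3d3czMzMzMzMziIiIiIiIiEREREREREREREREREmZmZmVV3d3d3d3d3d3d3d3d3d3d3czMzMzMzMziIiIiIiIiERERERERERERERERJmZmZmVVVd3d3d3d3d3d3d3d3d3d3MzMzMzMzMziIiIiIiIiERERERERERERERESZmZmZlVVVV3d3d3d3d3d3d3d3d3d3MzMzMzMzMzOIiIiIiIiEREREREREREREREmZmZmZVVVVVVd3d3d3d3d3d3d3d3dzMzMzMzMzMzOIiIiIiIiEREREREREREREREmZmZmZVVVVVVV3d3d3d3d3d3d3d3dzMzMzMzMzMzM4iIiIiIiERERERERERERERJmZmZmVVVVVVVVVd3d3d3dzd3d3d3dzMzMzMzMzMzMziIiIiIiERERERERERERESZmZmZmVVVVVVVVVVXd3d3UzN3d3d3czMzMzMzMzMzMziIiIiIiERERERERERERESZmZmZlVVVVVVVVVVVVVVVMzMzd3d3MzMzMzMzMzMzMziIiIiIiEREREREREREREmZmZmZlVVVVVVVVVVVVVVTMzMzMzMzMzMzMzMzMzMzMzOIiIiIiEREREREREREREmZmZmZlVVVVVVVVVVVVVUzMzMzMzMzMzMzMzMzMzMzMzOIiIiIiEREREREREREREmZmZmZVVVVVVVVVVVVVVMzMzMzMzMzMzMzMzMzMzMzMzOIiIiIiEREREREREREREmZmZmZVVVVVVVVVVVVVTMzMzMzMzMzMzMzMzMzMzMzMzOIiIiIiEREREREREREREmZmZmZVVVVVVVVVVVVUzMzMzMzMzMzMzMzMzMzMzMzMzOIiIiIiEREREREREREREmZmZmZVVVVVVVVVVVVMzMzMzMzMzMzMzMzMzMzMzMzMzOIiIiIiEREREREREREREmZmZmZVVVVVVVVVVVTMzMzMzMzMzMzMzMzMzMzMzMzMzOIiIiIiEREREREREREREmZmZmUVVVVVVVVVVVTMzMzMzMzMzMzMzMzMzMzMzMzMzOIiIiIiEREREREREREREmZmZlEVVVVVVVVVVVTMzMzMzMzMzMzMzMzMzMzMzMzMzOIiIiIikREREREREREREmZmZlEVVVVVVVVVVVTMzMzMzMzMzMzMzMzMzMzMzMzMzOIiIiIikRERERERERERERJmZREVVVVVVVVVVVTMzMzMzMzMzMzMzMzMzMzMzMzMzOIiIiIqkREREREREREREREREREVVVVVVVVVVVTMzMzMzMzMzMzMzMzMzMzMzMzMzM4iIiKqkREREREREREREREREREVVVVVVVVVVUzMzMzMzMzMzMzMzMzMzMzMzMzMzM4iIiqqkREREREREREREREREREVVVVVVVVVVUzMzMzMzMzMzMzMzMzMzMzMzMzMzM4iqqqqkREREREREREREREREREVVVVVVVVVVUzMzMzMzMzMzMzMzMzMzMzMzMzMzZmqqqqqkREREREREREREREREREVVVVVVVVVVUzMzMzMzMzMzMzMzMzMzMzMzNmZmZmqqqqqkREREREREREREREREREVVVVVVVVVVMzMzMzMzMzMzMzMzMzMzMzZmZmZmZmqqqqqkRERERERERERERERERENVVVVVVVVVMzMzMzMzMzMzM2ZmZmZmZmZmZmZmZmqqqqqkRERERERERERERERERENVVVVVVVVTMzMzMzMzMzM2ZmZmZmZmZmZmZmZmZmqqqqqkREREREREREREREREREMzVVVVVVVTMzMzMzMzMzNmZmZmZmZmZmZmZmZmZmqqqqqkREREREREREREREREREMzMzM1VVMzMzMzMzMzMzZmZmZmZmZmZmZmZmZmZmqqqqqkRERERERERERERERERDMzMzMzMzMzMzMzMzMzM2ZmZmZmZmZmZmZmZmZmZmaqqqqkRERERERERERERERERDMzMzMzMzMzMzMzMzMzNmZmZmZmZmZmZmZmZhERFmZqqqqkREREREREREREREREQzMzMzMzMzMzMzMzMzMzZmZmZmZmZmZmZmYRERERERFmqqqkREREREREREREREREMzMzMzMzMzMzMzMzMzM2ZmZmZmZmZmZmZmERERERERERaqqkRERERERERERERERDMzMzMzMzMzMzMzMzMzNmZmZmZmZmZmZmZhEREREREREREaqkREREREREREREREMzMzMzMzMzMzMzMzMzM2ZmZmZmZmZmZmZmZhERERERERERERqkRERERERERERERDMzMzMzMzMzMzMzM2ZmZmZmZmZmZmZmZmZmYRERERERERERERGkREREREREREREIiMzMzMzMzMzMzMzMzNmZmZmZmZmZmZmZmZmEREREREREREREREUREREREREREIiIiMzMzMzMzMzMzMzMzM2ZmZmZmZmZmZmZmZmEREREREREREREREUREREREREQiIiIiIzMzMzMzMzMzMzMzM2ZmZmZhERERFmZmZhEREREREREREREREUREREREQiIiIiIiIjMzMzMzMzMzMzMzM2ZmZmERERERERZmYRERERERERERERERESIiIiRCIiIiIiIiIiMzMzMzMzMzMzMzM2ZmZhERERERERERERERERERERERERERESIiIiIiIiIiIiIiIiIjMzMzMzMzMzMyIhERERERERERERERERERERERERERERERESIiIiIiIiIiIiIiIiIiIiIjMzMzMyIiIhERERERERERERERERERERERERERERERESIiIiIiIiIiIiIiIiIiIiIiIiIiIiIiIhERERERERERERERERERERERERERERERESIiIiIiIiIiIiIiIiIiIiIiIiIiIiIiIhERERERERERERERERERERERERERERERESIiIiIiIiIiIiIiIiIiIiIiIiIiIiIiIhERERERERERERERERERERERERERERERESIiIiIiIiIiIiIiIiIiIiIiIiIiIiIiIRERERERERERERERERERERERERERERERESIiIiIiIiIiIiIiIiIiIiIiIiIiIiIiIRERERERERERERERERERERERERERERERESIiIiIiIiIiIiIiIiIiIiIiIiIiIiIiIRERERERERERERERERERERERERERERERESIiIiIiIiIiIiIiIiIiIiIiIiIiIiIiIRERERERERERERERERERERERERERERERESIiIiIiIiIiIiIiIiIiIiIiIiIiIiIiIRERERERERERERERERERERERERERERERESIiIiIiIiIiIiIiIiIiIiIiIiIiIiIiIRERERERERERERERERERERERERERERERESIiIiIiIiIiIiIiIiIiIiIiIiIiIiIiERERERERERERERERERERERERERERERERESIiIiIiIiIiIiIiIiIiIiIiIiIiIiIhERERERERERERERERERERERERERERERERESIiIiIiIiIiIiIiIiIiIiIiIiIiIiIRERERERERERERERERERERERERERERERERESIiIiIiIiIiIiIiIiIiIiIiIiIiIiIiERERERERERERERERERERERERERERERERESIiIiIiIiIiIiIiIiIiIiIiIiIiIiIiIRERERERERERERERERERERERERERERERESIiIiIiIiIiIiIiIiIiIiIiIiIiIiIiIhERERERERERERERERERERERERERERERESIiIiIiIiIiIiIiIiIiIiIiIiIiIiIiIiIRERERERERERERERERERERERERERERESIiIiIiIiIiIiIiIiIiIiIiIiIiIiIiIiIRERERERERERERERERERERERERERERESIiIiIiIiIiIiIiIiIiIiIiIiIiIiIiIiIhERERERERERERERERERERERERERERESIiIiIiIiIiIiIiIiIiIiIiIiIiIiIiIiIhERERERERERERERERERERERERERERESIiIiIiIiIiIiIiIiIiIiIiIiIiIiIiIiIiERERERERERERERERERERERERERERESIiIiIiIiIiIiIiIiIiIiIiIiIiIiIiIiIiERERERERERERERERERERERERERERESIiIiIiIiIiIiIiIiIiIiIiIiIiIiIiIiIiERERERERERERERERERERERERERERESIiIiIiIiIiIiIiIiIiIiIiIiIiIiIiIiIiIRERERERERERERERERERERERERERESIiIiIiIiIiIiIiIiIiIiIiIiIiIiIiIiIiIRERERERERERERERERERERERERERESIiIiIiIiIiIiIiIiIiIiIiIiIiIiIiIiIiIhERERERERERERERERERERERERERESIiIiIiIiIiIiIiIiIiIiIiIiIiIiIiIiIiIhERERERERERERERERERERERERERESIiIiIiIiIiIiIiIiIiIiIiIiIiIiIiIiIiIhERERERERERERERERERERERERERESIiIiIiIiIiIiIiIiIiIiIiIiIiIiIiIiIiIhERERERERERERERERERERERERERESIiIiIiIiIiIiIiIiIiIiIiIiIiIiIiIiIiIhERERERERERERERERERERERERERESIiIiIiIiIiIiIiIiIiIiIiIiIiIiIiIiIiIRERERERERERERERERERERERERERESIiIiIiIiIiIiIiIiIiIiIiIiIiIiIiIiIiIRERERERERERERERERERERERERERESIiIiIiIiIiIiIiIiIiIiIiIiIiIiIiIiIiIRERERERERERERERERERERERERERESIiIiIiIiIiIiIiIiIiIiIiIiIiIiIiIiIiERERERERERERERERERERERERERERESIiIiIiIiIiIiIiIiIiIiIiIiIiIiIiIiIiERERERERERERERERERERERERERERESIiIiIiIiIiIiIiIiIiIiIiIiIiIiIiIiIiERERERERERERERERERERERERERERESIiIiIiIiIiIiIiIiIiIiIiIiIiIiIiIiIhERERERERERERERERERERERERERERESIiIiIiIiIiIiIiIiIiIiIiIiIiIiIiIiIhERERERERERERERERERERERERERERESIiIiIiIiIiIiIiIiIiIiIiIiIiIiIiIiIRERERERERERERERERERERERERERERESIiIiIiIiIiIiIiIiIiIiIiIiIiIiIiIhERERERERERERERERERERERERERERERESIiIiIiIiIiIiIiIiIiIiIiIiIiIiIiIRERERERERERERERERERERERERERERERESIiIiIiIiIiIiIiIiIiIiIiIiIiIiIhERERERERERERERERERERERERERG7ERERESIiIiIiIiIiIiIiIiIiIiIiIiIiIiIRERERERERERERERERERERERERERG7uxERESIiIiIiIiIiIiIiIiIiIiIiIiIiIiERERERERERERERERERERERERERERu7u7uxESIiIiIiIiIiIiIiIiIiIiIiIiIiIiEREREREREREREREREREREREREREbu7u7u7uyIiIiIiIiIiIiIiIiIiIiIiIiIiIhERERERERERERERERERERERERERG7u7u7u7uyIiIiIiIiIiIiIiIiIiIiIiIiIiIhERERERERERERERERERERERERERG7u7u7u7uyIiIiIiIiIiIiIiIiIiIiIiIiIiIhERERERERERERERERERERERERERu7u7u7u7uyIiIiIiIiIiIiIiIiIiIiIiIiIiIhEREREREREREREREREREREREREbu7u7u7u7uw=="/>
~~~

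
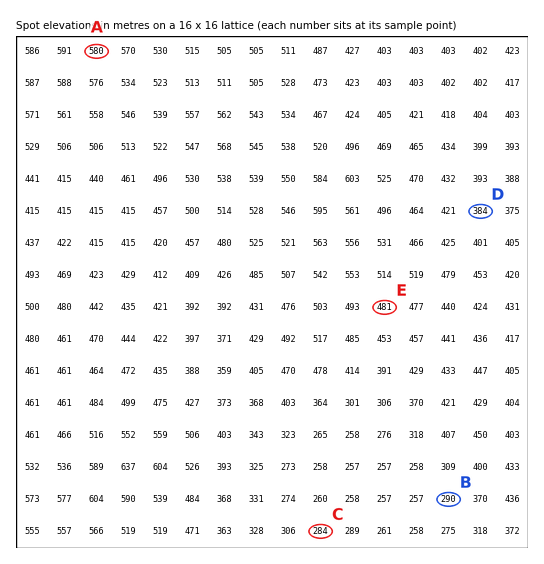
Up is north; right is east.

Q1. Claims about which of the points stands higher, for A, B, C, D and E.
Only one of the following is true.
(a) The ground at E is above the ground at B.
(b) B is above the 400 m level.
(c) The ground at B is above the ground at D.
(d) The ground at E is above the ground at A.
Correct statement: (a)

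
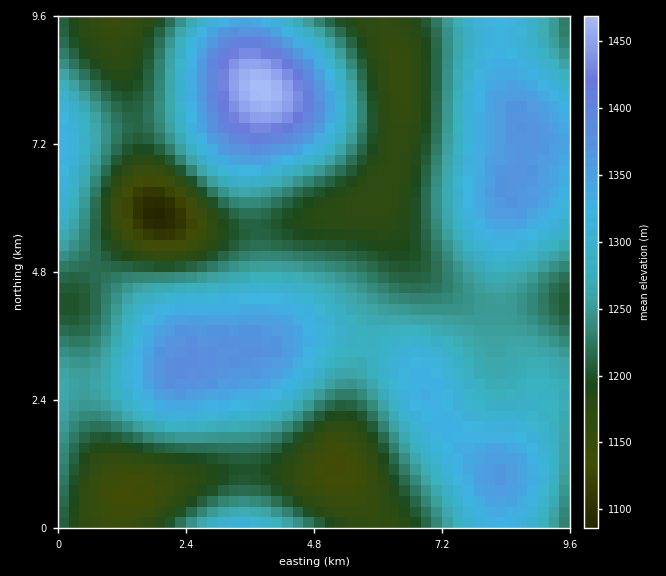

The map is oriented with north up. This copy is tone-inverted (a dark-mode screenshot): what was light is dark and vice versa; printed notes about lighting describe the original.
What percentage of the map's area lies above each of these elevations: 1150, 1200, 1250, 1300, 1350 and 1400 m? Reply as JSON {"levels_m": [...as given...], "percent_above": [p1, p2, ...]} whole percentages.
{"levels_m": [1150, 1200, 1250, 1300, 1350, 1400], "percent_above": [96, 78, 54, 31, 13, 3]}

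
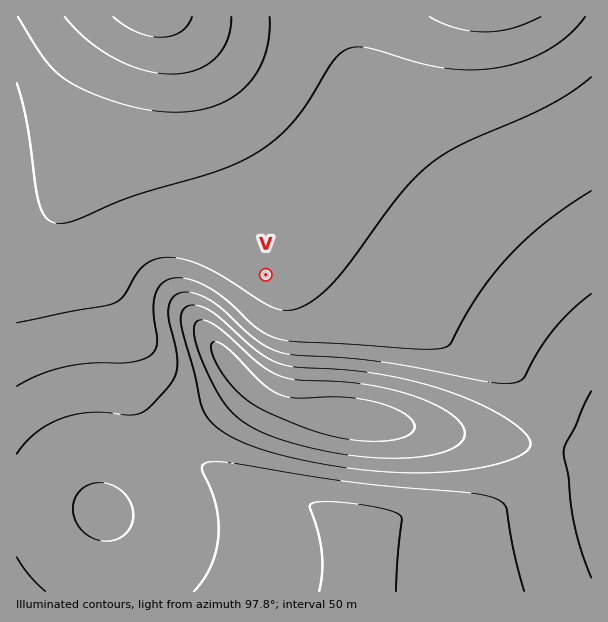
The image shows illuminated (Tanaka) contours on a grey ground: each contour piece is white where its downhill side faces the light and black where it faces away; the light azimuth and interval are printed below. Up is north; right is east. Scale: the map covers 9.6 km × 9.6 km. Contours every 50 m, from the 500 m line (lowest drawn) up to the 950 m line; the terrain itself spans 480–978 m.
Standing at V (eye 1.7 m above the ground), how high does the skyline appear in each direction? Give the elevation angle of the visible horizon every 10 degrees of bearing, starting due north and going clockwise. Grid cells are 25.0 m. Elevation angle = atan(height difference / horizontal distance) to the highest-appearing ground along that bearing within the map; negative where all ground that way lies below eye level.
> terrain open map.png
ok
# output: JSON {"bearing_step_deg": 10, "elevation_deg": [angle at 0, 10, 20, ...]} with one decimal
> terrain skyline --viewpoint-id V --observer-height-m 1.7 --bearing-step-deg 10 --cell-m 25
{"bearing_step_deg": 10, "elevation_deg": [-0.9, -0.7, -0.6, -0.3, -0.1, 0.1, 0.3, 0.5, 0.7, 1.1, 1.4, 1.6, 2.1, 3.9, 5.4, 6.3, 6.8, 7.2, 8.0, 9.2, 10.2, 10.7, 10.6, 9.8, 8.4, 6.4, 4.2, 2.1, 0.5, -0.2, -0.2, -0.5, -1.1, -1.1, -1.1, -1.0]}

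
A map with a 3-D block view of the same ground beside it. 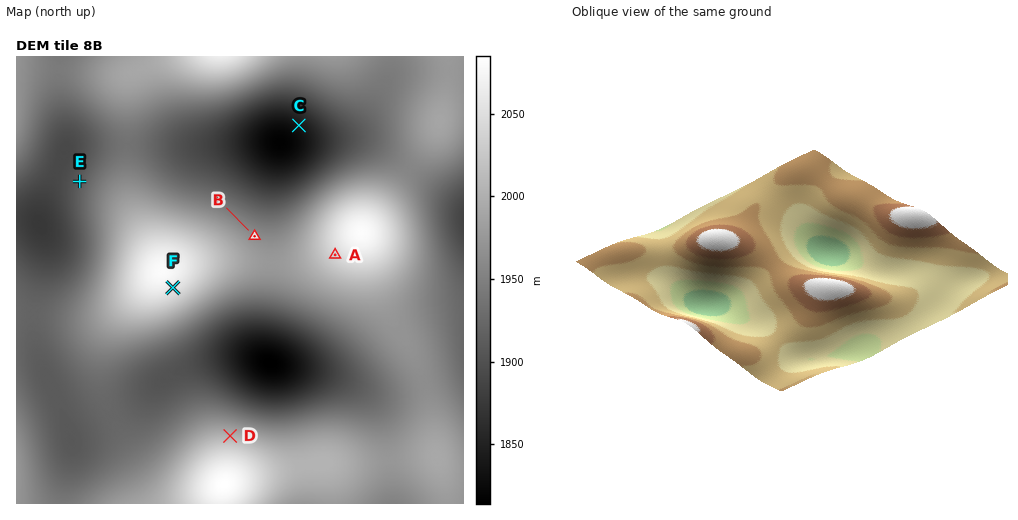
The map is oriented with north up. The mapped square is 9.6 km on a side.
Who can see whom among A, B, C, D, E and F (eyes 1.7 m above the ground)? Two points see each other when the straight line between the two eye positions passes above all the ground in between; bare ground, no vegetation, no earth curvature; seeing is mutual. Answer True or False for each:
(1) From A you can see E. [False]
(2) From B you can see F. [False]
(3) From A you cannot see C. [True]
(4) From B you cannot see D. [True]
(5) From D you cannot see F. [False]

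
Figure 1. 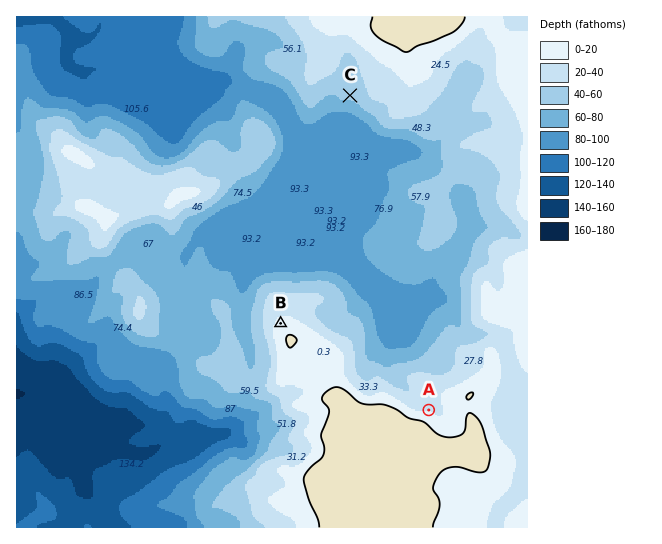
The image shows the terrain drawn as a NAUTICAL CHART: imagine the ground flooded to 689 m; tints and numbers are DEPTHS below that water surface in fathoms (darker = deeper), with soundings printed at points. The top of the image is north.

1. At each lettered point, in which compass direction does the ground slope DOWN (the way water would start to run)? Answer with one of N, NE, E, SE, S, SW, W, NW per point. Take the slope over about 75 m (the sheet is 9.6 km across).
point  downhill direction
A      N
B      NW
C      S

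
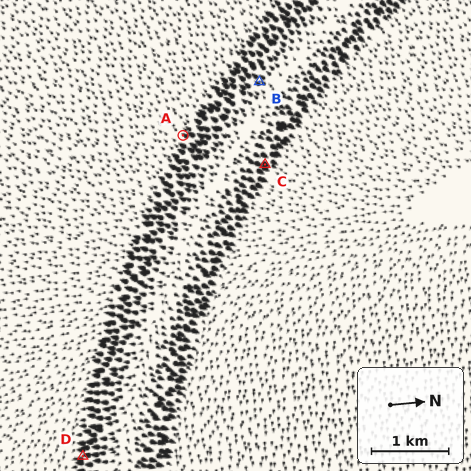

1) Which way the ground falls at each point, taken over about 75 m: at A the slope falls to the SW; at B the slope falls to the SW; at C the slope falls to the NE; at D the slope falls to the S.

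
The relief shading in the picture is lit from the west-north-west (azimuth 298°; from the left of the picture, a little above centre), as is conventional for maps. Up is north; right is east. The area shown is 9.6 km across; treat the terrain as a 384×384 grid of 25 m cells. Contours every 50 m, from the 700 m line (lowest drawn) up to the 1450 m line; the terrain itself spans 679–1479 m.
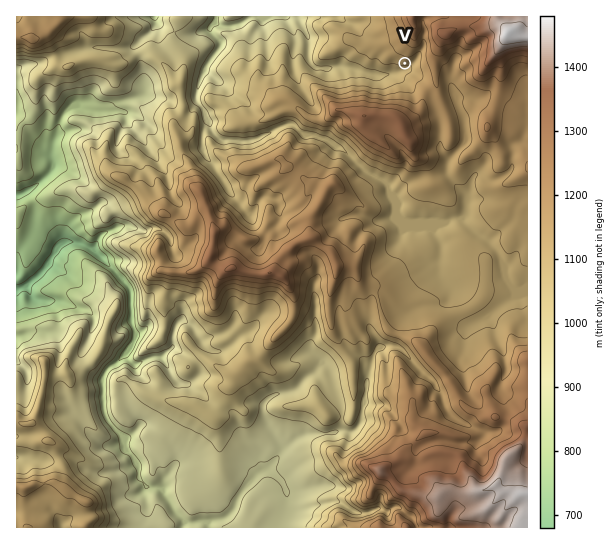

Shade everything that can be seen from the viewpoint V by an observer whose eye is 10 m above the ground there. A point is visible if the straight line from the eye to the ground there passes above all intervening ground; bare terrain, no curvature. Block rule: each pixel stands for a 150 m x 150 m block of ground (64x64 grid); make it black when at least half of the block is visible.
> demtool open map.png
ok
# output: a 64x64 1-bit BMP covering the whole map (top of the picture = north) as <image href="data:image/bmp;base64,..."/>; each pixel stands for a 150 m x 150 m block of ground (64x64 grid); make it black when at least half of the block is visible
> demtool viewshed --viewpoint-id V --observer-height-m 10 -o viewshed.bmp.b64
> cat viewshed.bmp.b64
<image width="64" height="64" href="data:image/bmp;base64,Qk0+AgAAAAAAAD4AAAAoAAAAQAAAAEAAAAABAAEAAAAAAAACAAATCwAAEwsAAAIAAAAAAAAA////AAAAAAAAAAAAAAAAAAAAAAAAAAAAAAAAAAAAAAAAAAAAAAAAAAAAAAAAAAAAAAAAAAAAAAAAAAAAAAAAAAAAAAAAAAAAAAAAAAAAAAAAAAAAAAAAAAAAAAAAAAAAAAAAAAAAAAAAAAAAAAAAAAAAAAAAAAAAAAAAAAAAAAAAAAAAAAAAAAAAAAAAAAAAAAAAAAAAAAAAAAAAAAAAAAAAAAAAAAAAAAAAAAAAAAAAAAAAAAAAAAAAAAAAAAAAAAAAAAAAAAAAAAAAAAAAAAAAAAAAAAAAAAAAAAAAAAAAAAAAAAAAAAAAAAAAAAAAAAAAAAAAAAAAAAAAAAAAAAAAAAAAAAAAAAAAAAAAAAAAAAAAAAAAAAAAAAAAAAAAAAAAAAAAAAAAAAAAAAAAAAAAAAAAAAAAAAAAAAAAAAAAAAAAAAAAAAAAAAAAAAAAAAAAAAAAAAAAAAAAAAAAAAAAAAAAAAAAAAAAAAAAAAAAAAAAAAAAAAAAAAAAAAAAAAAAAAAAAAAAAAAAAAAAAAAAAAAAAAAAAAAAAAAAAAAAAAAAAAHAAAAAAAAA/+AAAAAAAAH/4AAAAAAAQ//gAAAAAABH//AAAwAAAE7/8AADjAAAWAPwAAD8JABAA/AAPnxsAAAA+AA//AAAAABYAD9+AAAAAFgADnwAAAAAAAAH+AAAAAAAAA=="/>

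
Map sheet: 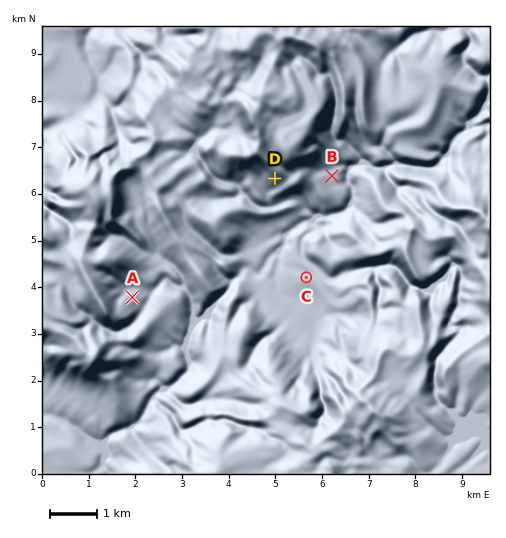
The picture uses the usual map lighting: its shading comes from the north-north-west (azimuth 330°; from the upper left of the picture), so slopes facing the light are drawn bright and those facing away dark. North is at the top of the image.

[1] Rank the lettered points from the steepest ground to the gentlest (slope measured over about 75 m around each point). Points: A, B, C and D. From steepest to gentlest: D A B C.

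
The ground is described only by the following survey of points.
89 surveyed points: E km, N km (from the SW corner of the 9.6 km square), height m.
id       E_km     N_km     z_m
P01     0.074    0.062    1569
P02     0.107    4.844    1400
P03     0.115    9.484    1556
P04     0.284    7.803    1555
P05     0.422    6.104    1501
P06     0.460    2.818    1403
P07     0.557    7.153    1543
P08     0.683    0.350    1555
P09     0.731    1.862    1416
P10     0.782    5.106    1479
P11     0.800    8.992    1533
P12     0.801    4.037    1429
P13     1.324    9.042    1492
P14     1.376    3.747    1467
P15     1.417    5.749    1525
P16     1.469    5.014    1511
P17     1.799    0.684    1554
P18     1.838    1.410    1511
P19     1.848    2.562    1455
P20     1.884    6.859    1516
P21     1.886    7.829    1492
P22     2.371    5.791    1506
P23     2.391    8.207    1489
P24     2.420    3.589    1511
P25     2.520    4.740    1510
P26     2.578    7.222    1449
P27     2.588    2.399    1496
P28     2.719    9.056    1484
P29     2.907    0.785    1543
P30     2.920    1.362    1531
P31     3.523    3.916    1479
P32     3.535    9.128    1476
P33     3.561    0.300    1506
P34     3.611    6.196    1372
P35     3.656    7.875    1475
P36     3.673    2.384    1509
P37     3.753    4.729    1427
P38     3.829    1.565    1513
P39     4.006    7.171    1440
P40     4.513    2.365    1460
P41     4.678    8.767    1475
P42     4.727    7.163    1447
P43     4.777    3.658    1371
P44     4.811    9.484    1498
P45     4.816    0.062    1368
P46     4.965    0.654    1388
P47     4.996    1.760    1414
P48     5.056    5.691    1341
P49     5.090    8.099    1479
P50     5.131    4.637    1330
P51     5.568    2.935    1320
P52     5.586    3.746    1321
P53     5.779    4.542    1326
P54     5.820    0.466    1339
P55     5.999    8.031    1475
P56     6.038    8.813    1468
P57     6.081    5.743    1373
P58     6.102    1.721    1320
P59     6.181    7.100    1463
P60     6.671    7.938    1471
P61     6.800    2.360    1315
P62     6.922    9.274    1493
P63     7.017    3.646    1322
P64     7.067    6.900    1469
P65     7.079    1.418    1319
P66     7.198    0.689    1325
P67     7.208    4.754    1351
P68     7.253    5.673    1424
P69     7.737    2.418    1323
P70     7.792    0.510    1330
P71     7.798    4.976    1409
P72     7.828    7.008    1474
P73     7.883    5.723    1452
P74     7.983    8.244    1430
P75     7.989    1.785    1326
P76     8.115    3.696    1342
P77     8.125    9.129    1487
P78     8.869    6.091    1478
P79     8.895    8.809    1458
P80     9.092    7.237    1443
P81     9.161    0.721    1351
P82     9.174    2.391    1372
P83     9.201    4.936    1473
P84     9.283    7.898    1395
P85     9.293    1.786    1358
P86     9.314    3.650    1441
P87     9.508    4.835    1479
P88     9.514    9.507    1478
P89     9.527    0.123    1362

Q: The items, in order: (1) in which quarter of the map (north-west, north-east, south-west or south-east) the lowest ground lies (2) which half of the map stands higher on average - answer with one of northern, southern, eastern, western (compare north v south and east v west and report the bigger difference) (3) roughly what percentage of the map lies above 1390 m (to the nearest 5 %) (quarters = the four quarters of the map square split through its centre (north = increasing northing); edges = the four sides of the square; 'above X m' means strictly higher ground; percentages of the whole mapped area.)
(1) The lowest point lies in the south-east quarter of the map.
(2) On average the western half of the map is the higher ground.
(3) About 70 % of the map lies above 1390 m.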